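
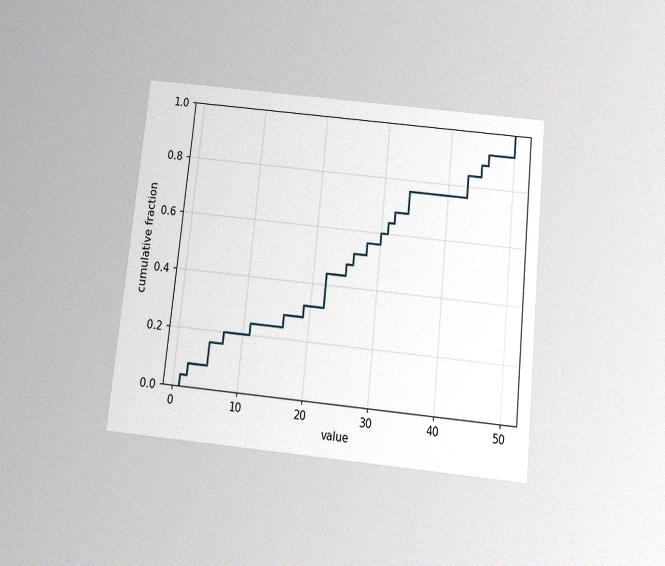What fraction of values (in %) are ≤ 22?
The chart is tilted about 6° clockwise and viewed slightly from below, with some photo noise. At x=22 the ECDF step is at 44%.

44%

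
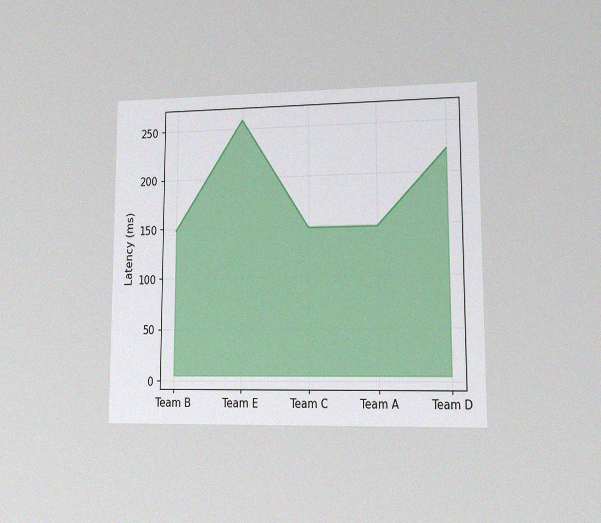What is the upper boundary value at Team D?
222ms

The chart is viewed at a slight angle, with some photo noise. At Team D the upper boundary is at 222ms.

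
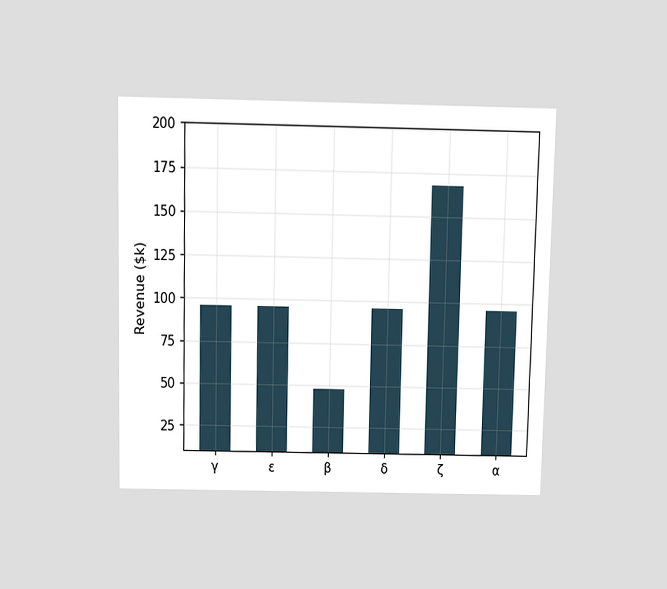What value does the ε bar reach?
$96k

The chart is viewed slightly from above. Reading along the chart's y-axis, the ε bar reaches $96k.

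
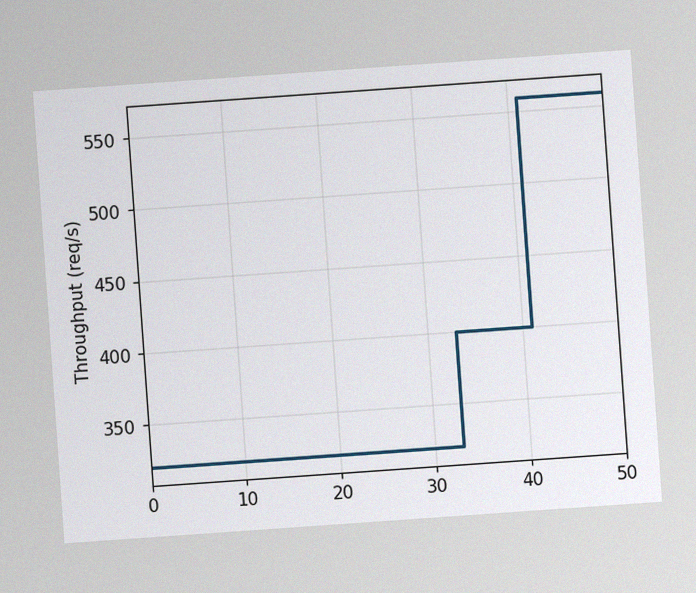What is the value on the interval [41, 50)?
560req/s

The chart is tilted about 4° counter-clockwise, with some photo noise. On [41, 50) the step sits at 560req/s.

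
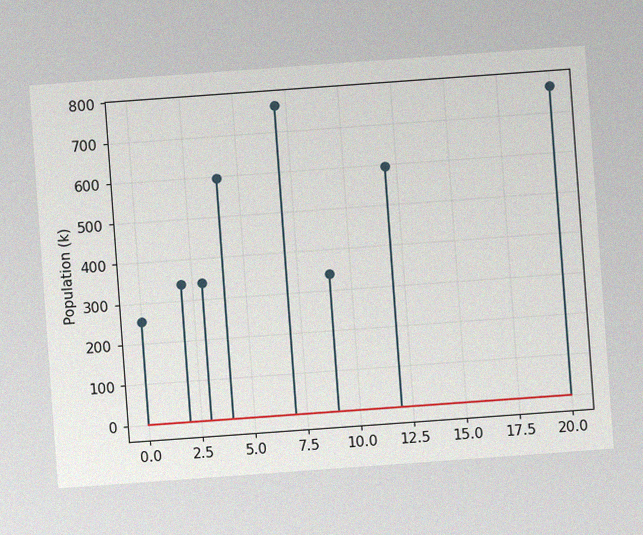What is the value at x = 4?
The chart is tilted about 4° counter-clockwise, with some photo noise. The stem at x=4 reaches 595k.

595k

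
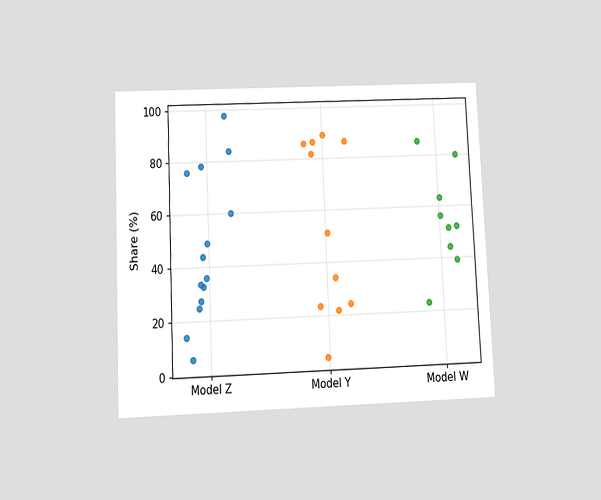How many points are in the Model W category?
9

The chart is tilted about 3° counter-clockwise and viewed slightly from below. Counting the markers in the Model W column gives 9.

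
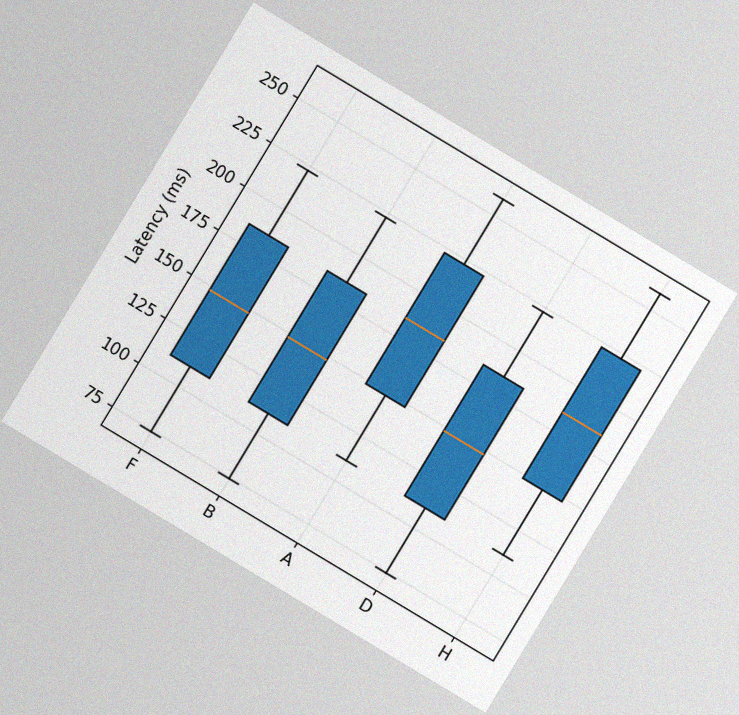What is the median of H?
The chart is tilted about 31° clockwise, with some photo noise. The median line in the H box sits at 185ms.

185ms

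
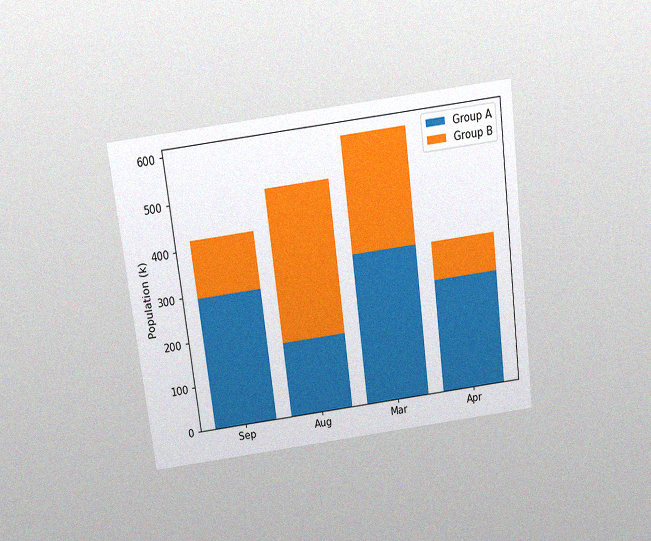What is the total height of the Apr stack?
336k

The chart is tilted about 7° counter-clockwise and viewed slightly from above, with some photo noise. The Apr stack's top reaches 336k on the y-axis.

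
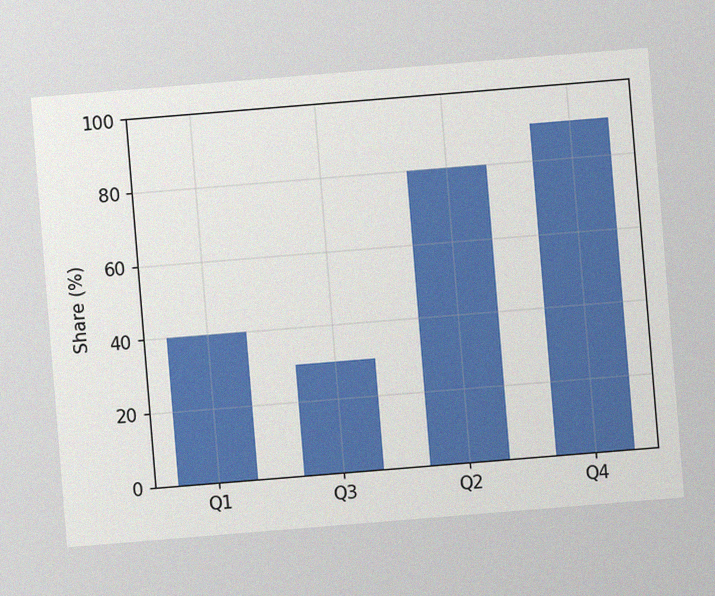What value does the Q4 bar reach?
The chart is tilted about 5° counter-clockwise, with some photo noise. Reading along the chart's y-axis, the Q4 bar reaches 90%.

90%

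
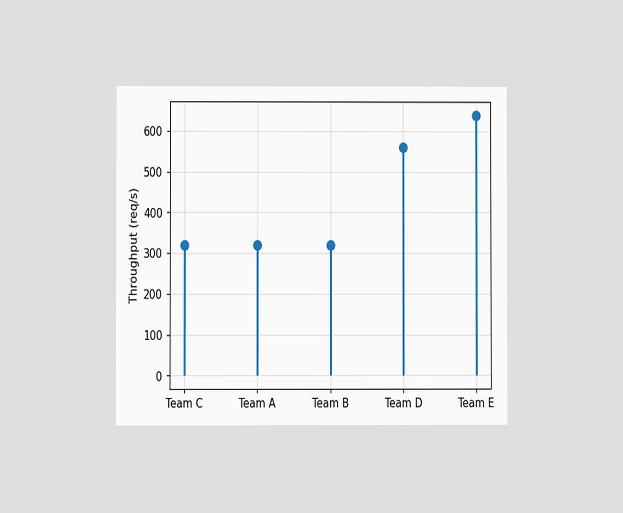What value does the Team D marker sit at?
560req/s

The chart is viewed at a slight angle. The Team D marker sits at 560req/s.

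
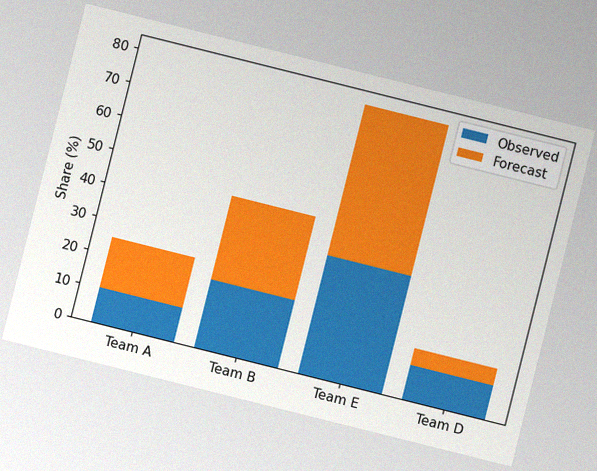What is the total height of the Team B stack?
45%

The chart is tilted about 14° clockwise, with some photo noise. The Team B stack's top reaches 45% on the y-axis.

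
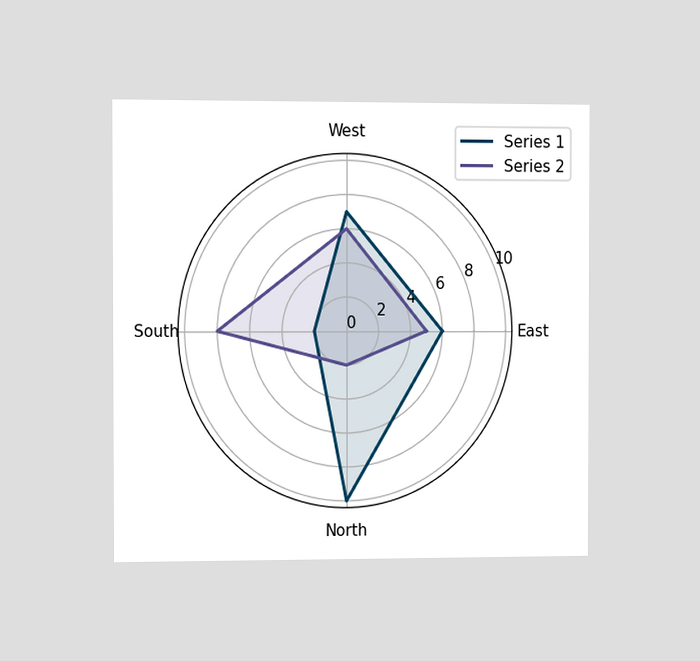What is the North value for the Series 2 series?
The chart is viewed at a slight angle. On the North axis, Series 2 reaches 2.

2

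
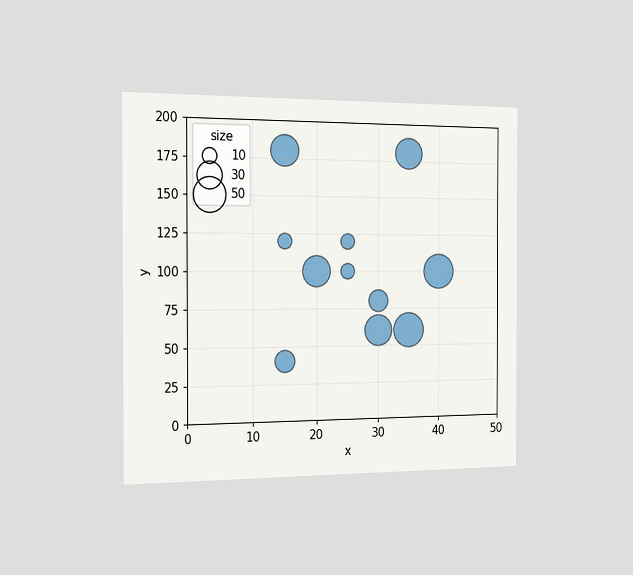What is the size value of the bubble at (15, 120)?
10

The chart is viewed slightly from the left. Matching the bubble at (15, 120) against the size legend gives 10.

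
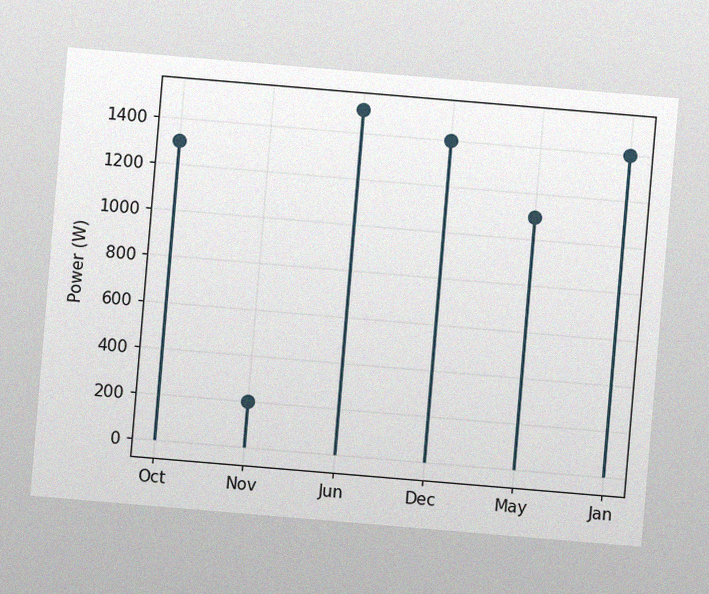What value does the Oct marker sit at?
The chart is tilted about 5° clockwise, with some photo noise. The Oct marker sits at 1300W.

1300W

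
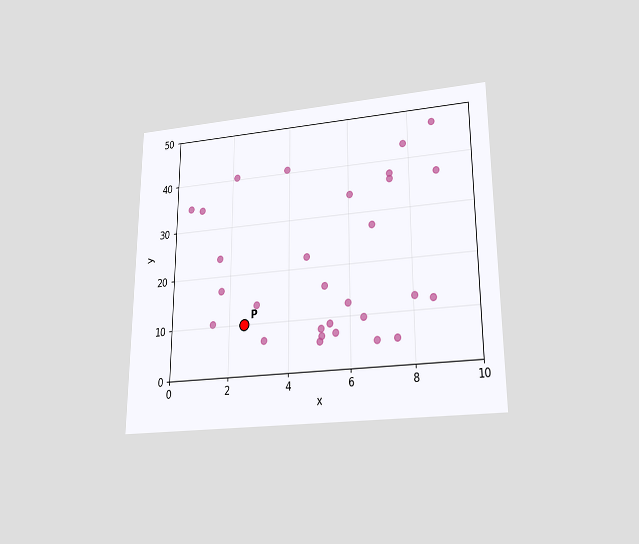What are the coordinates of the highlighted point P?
The chart is viewed slightly from below. Following the gridlines from P to each axis, P sits at (2.5, 10).

(2.5, 10)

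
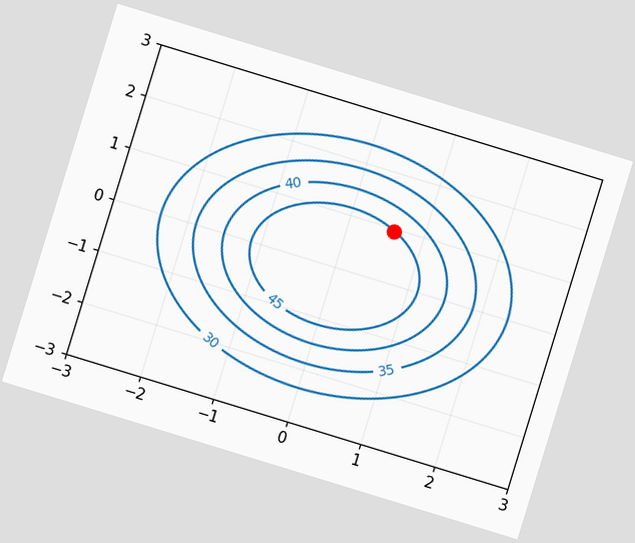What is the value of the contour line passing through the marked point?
The chart is tilted about 17° clockwise. The marked point sits on the contour labelled 45.

45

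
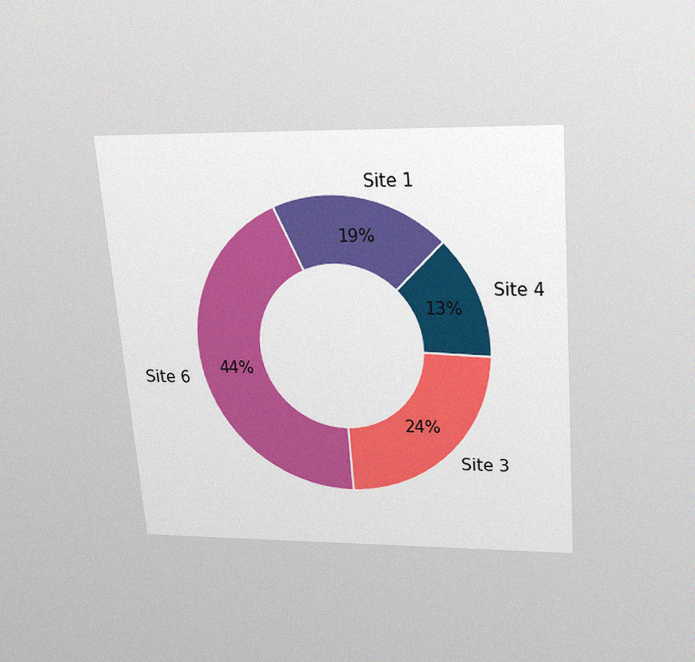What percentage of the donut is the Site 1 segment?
19%

The chart is tilted about 5° counter-clockwise and viewed slightly from above, with some photo noise. The Site 1 segment takes up 19% of the ring.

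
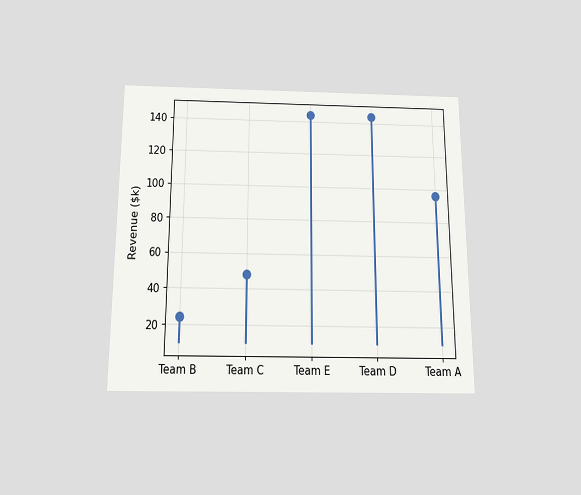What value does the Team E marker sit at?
$144k

The chart is viewed slightly from below. The Team E marker sits at $144k.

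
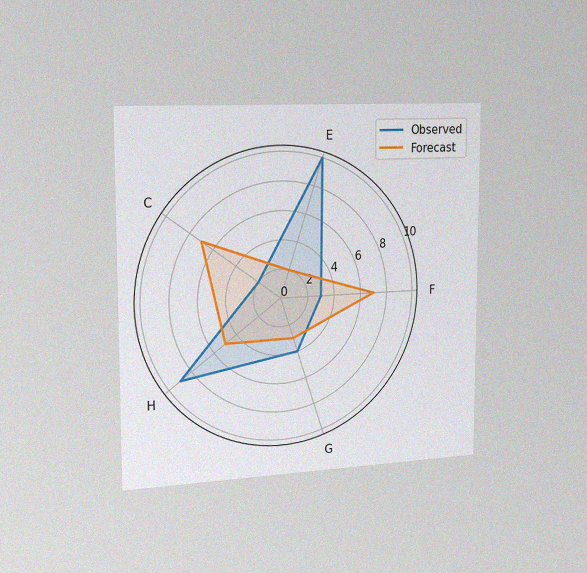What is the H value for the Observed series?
The chart is viewed slightly from the left, with some photo noise. On the H axis, Observed reaches 9.

9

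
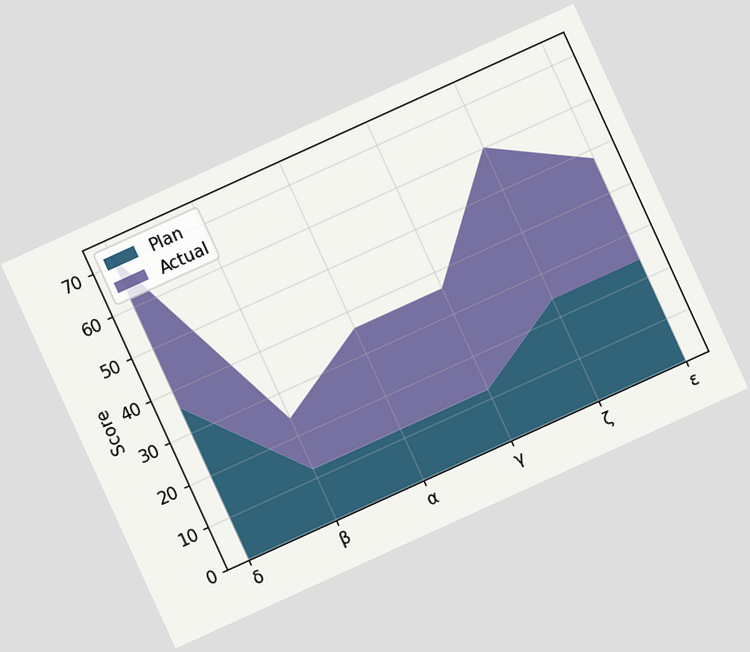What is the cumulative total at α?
The chart is tilted about 24° counter-clockwise. The stacked total at α reaches 36.

36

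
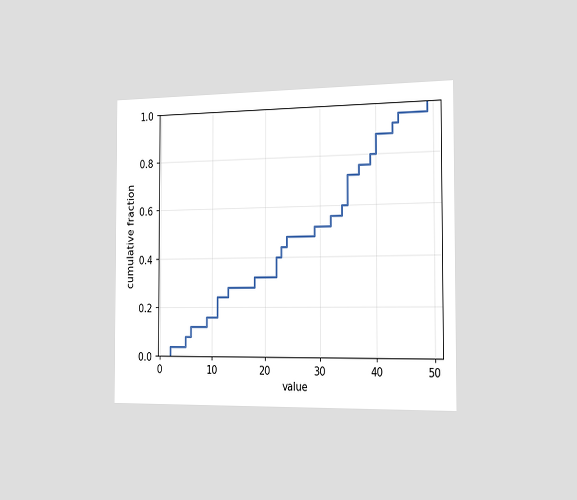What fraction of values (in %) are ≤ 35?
The chart is viewed slightly from the right. At x=35 the ECDF step is at 72%.

72%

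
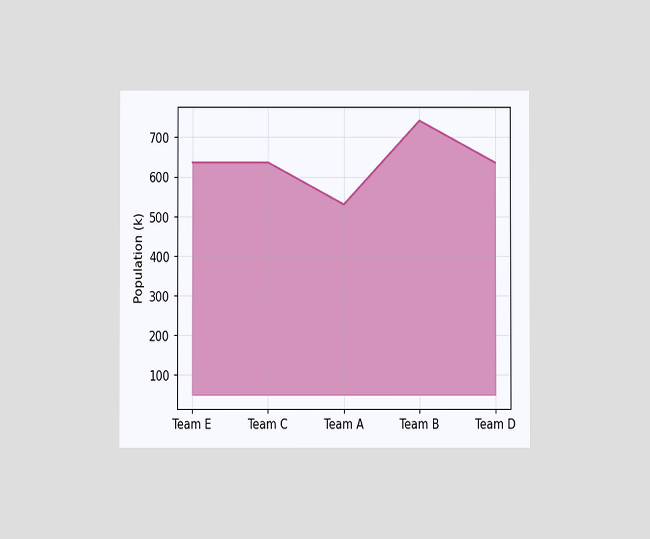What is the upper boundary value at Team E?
636k

The chart is viewed at a slight angle. At Team E the upper boundary is at 636k.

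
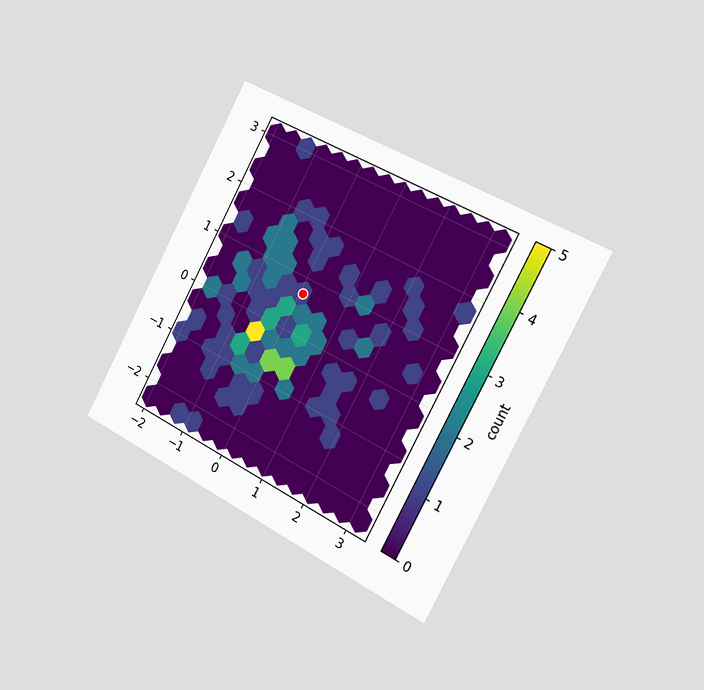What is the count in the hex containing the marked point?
1

The chart is tilted about 28° clockwise and viewed slightly from the right. The marked hex reads 1 on the colorbar.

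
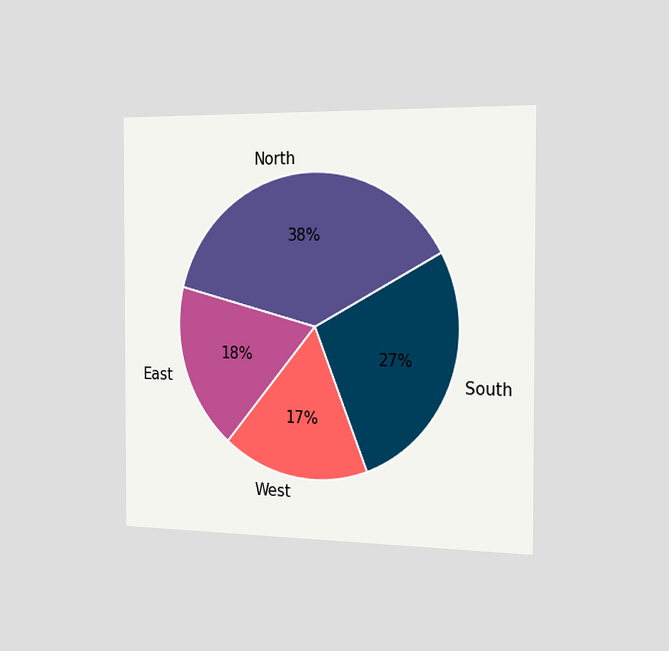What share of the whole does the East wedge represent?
The chart is viewed slightly from the right. The East slice takes up 18% of the pie.

18%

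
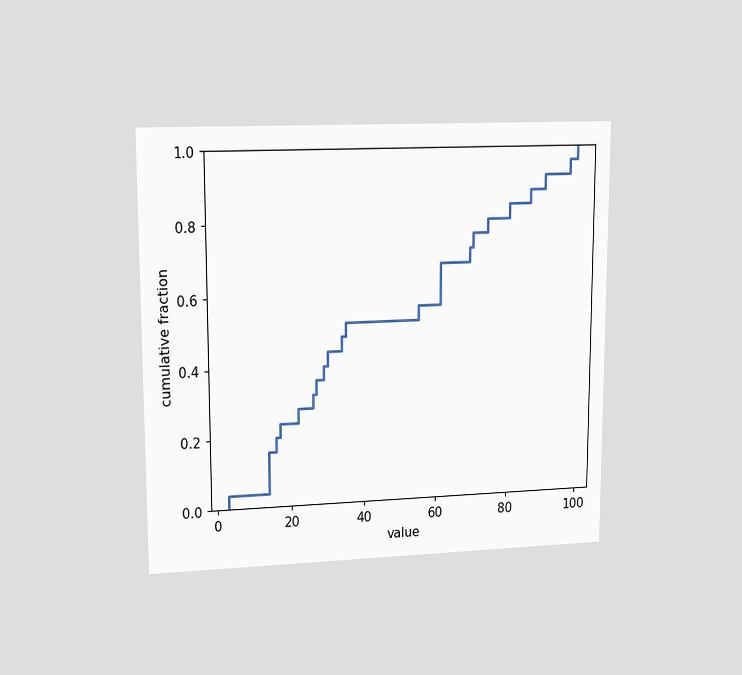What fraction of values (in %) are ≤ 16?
20%

The chart is viewed at a slight angle. At x=16 the ECDF step is at 20%.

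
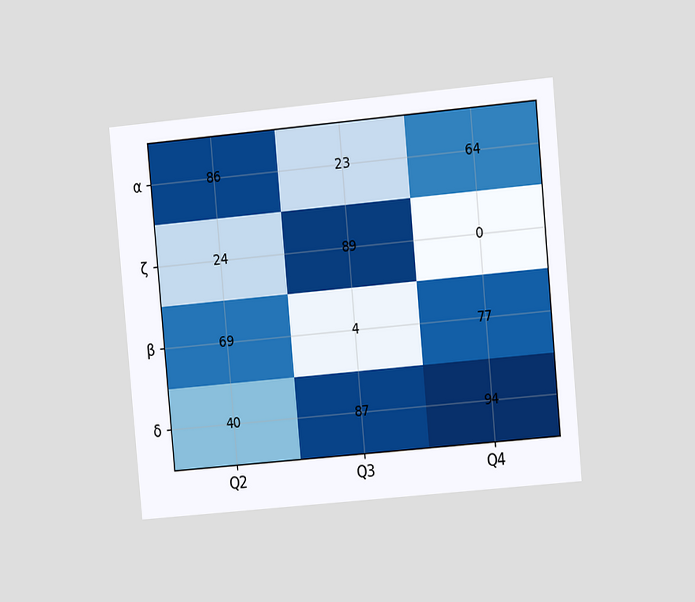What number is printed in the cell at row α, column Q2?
86

The chart is tilted about 5° counter-clockwise and viewed slightly from the right. The (α, Q2) cell reads 86.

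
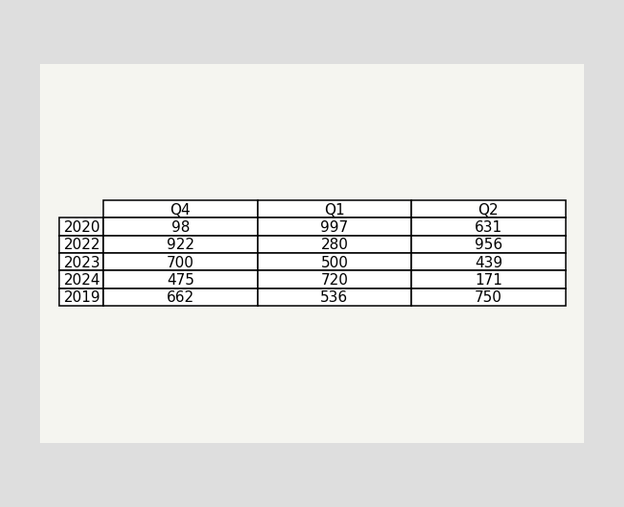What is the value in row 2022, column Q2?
The (2022, Q2) cell reads 956.

956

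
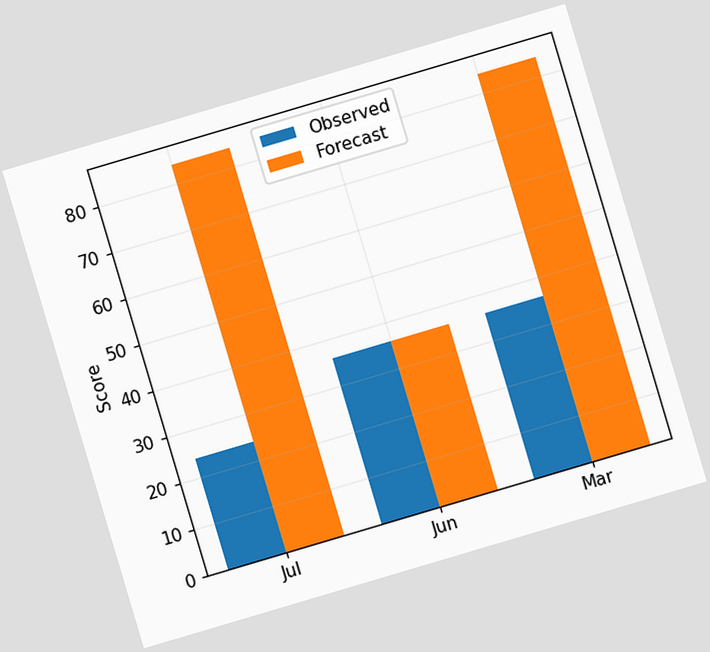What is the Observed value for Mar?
The chart is tilted about 17° counter-clockwise. The Observed bar at Mar reaches 36 on the y-axis.

36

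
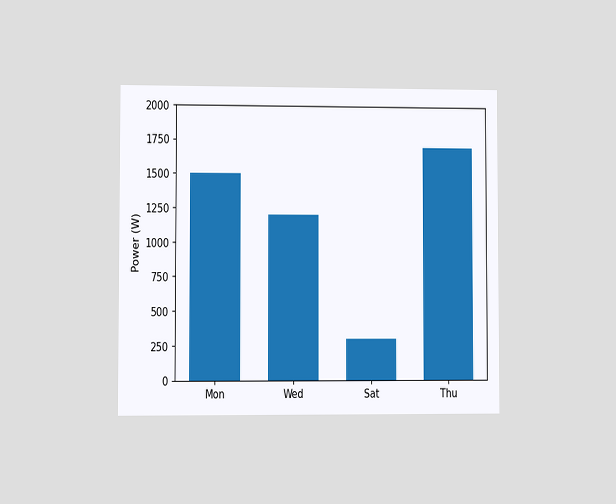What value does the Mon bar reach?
1500W

The chart is viewed at a slight angle. Reading along the chart's y-axis, the Mon bar reaches 1500W.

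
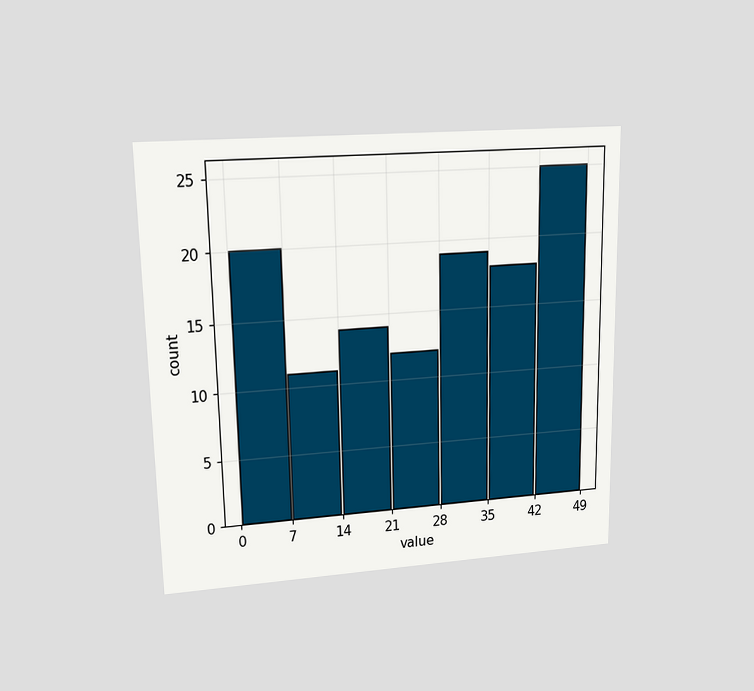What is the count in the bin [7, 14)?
The chart is viewed at a slight angle. The [7, 14) bin has height 11.

11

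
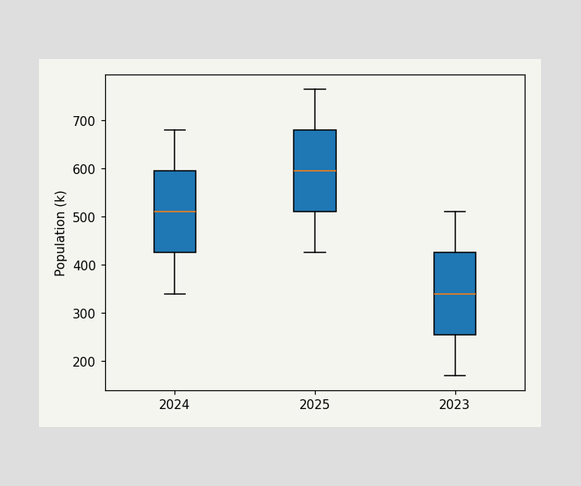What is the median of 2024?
510k

The median line in the 2024 box sits at 510k.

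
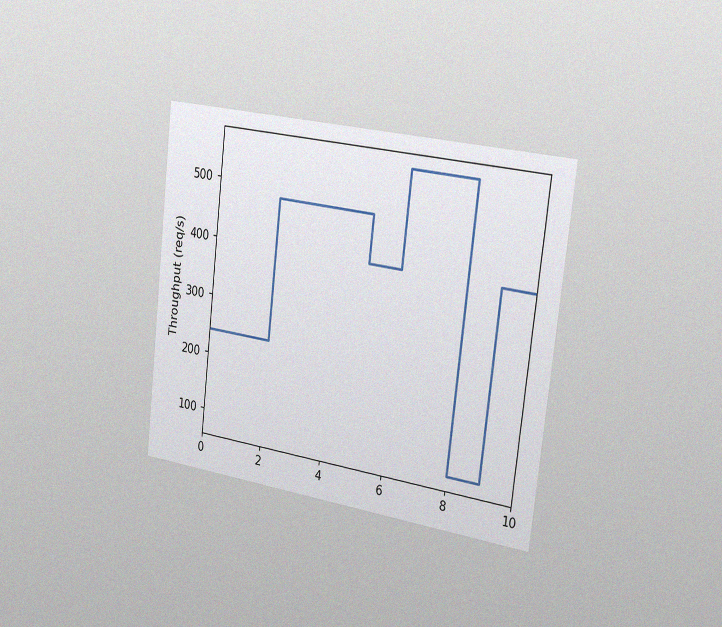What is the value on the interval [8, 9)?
80req/s

The chart is tilted about 7° clockwise and viewed slightly from the right, with some photo noise. On [8, 9) the step sits at 80req/s.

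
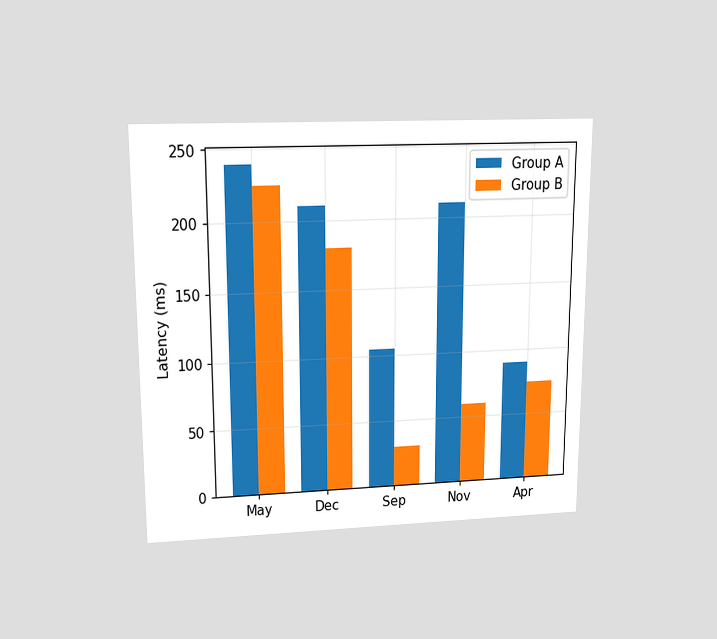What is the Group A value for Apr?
90ms

The chart is viewed slightly from above. The Group A bar at Apr reaches 90ms on the y-axis.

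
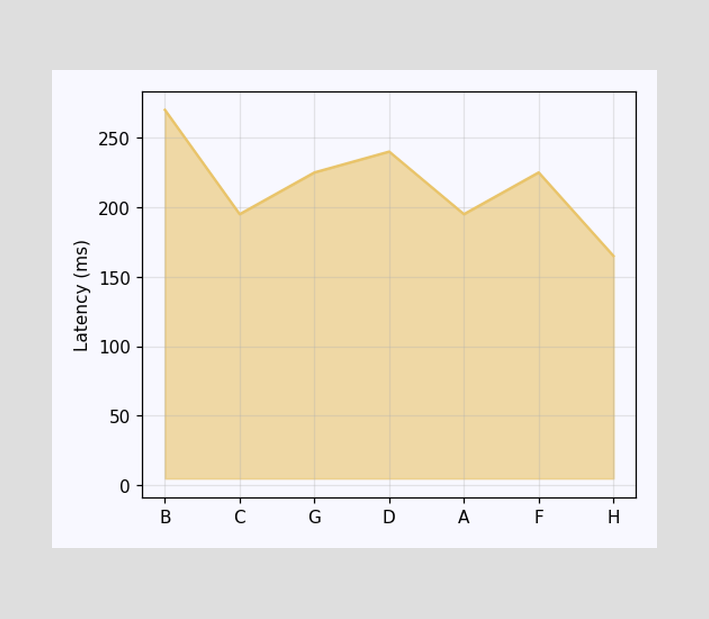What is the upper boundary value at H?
At H the upper boundary is at 165ms.

165ms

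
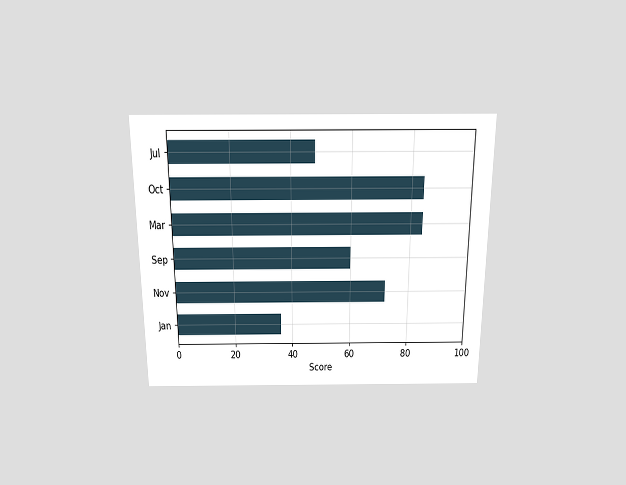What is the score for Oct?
84

The chart is viewed slightly from above. Reading along the chart's x-axis, the Oct bar reaches 84.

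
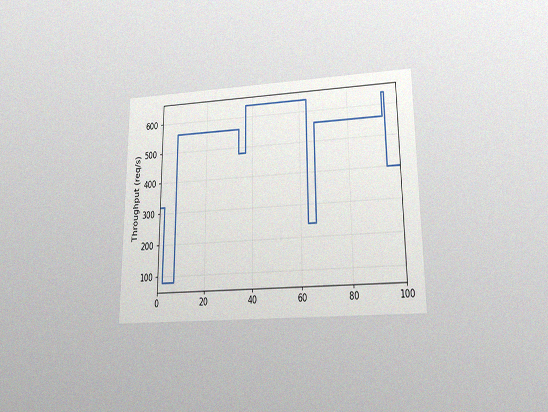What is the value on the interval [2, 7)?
The chart is viewed slightly from below, with some photo noise. On [2, 7) the step sits at 80req/s.

80req/s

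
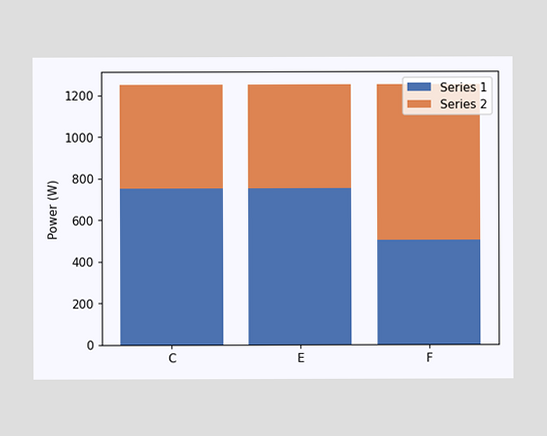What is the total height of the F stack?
1250W

The F stack's top reaches 1250W on the y-axis.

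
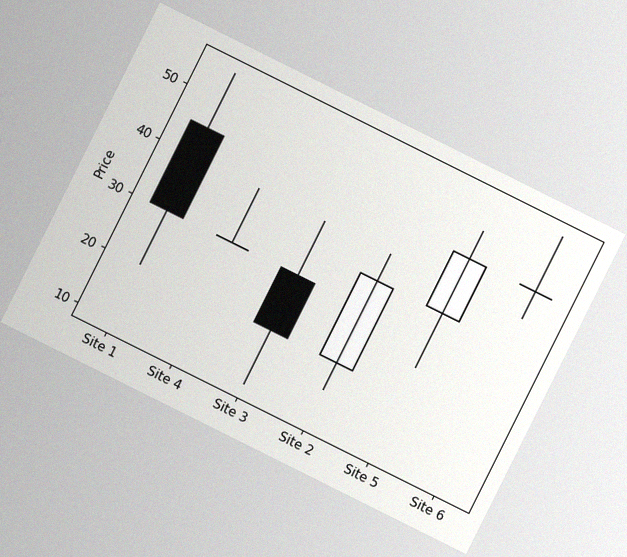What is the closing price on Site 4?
The chart is tilted about 27° clockwise, with some photo noise. The Site 4 candle closes at 30.

30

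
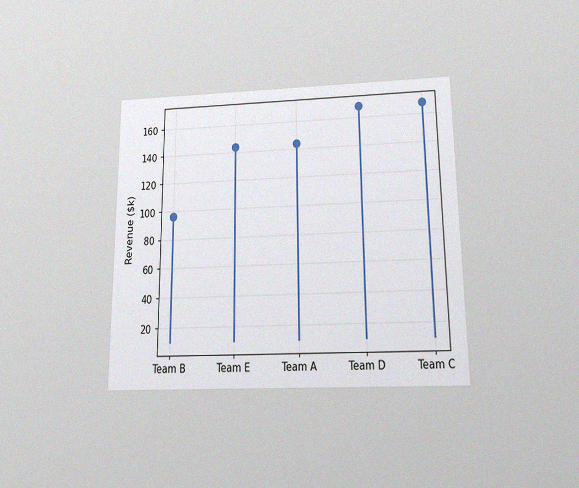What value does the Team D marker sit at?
$168k

The chart is viewed slightly from below, with some photo noise. The Team D marker sits at $168k.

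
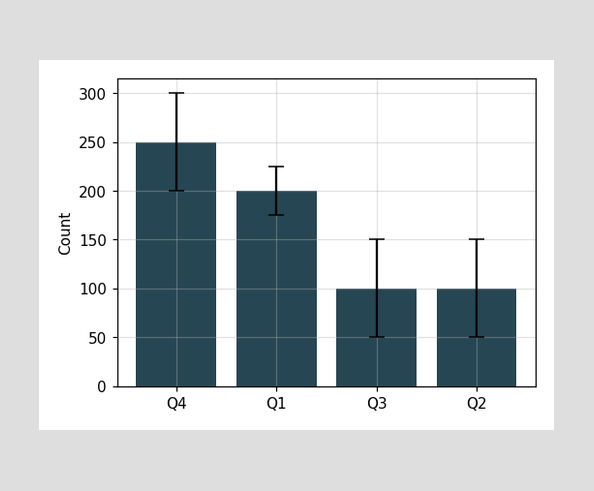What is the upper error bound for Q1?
225

The Q1 bar's upper whisker reaches 225.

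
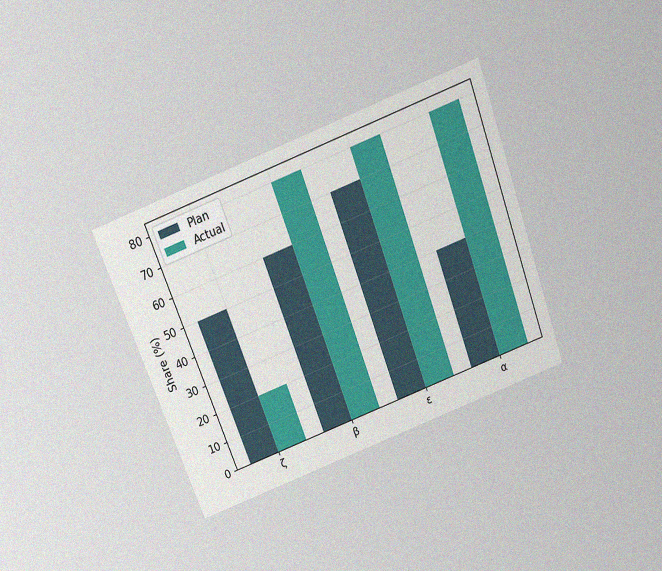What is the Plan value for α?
40%

The chart is tilted about 21° counter-clockwise and viewed slightly from above, with some photo noise. The Plan bar at α reaches 40% on the y-axis.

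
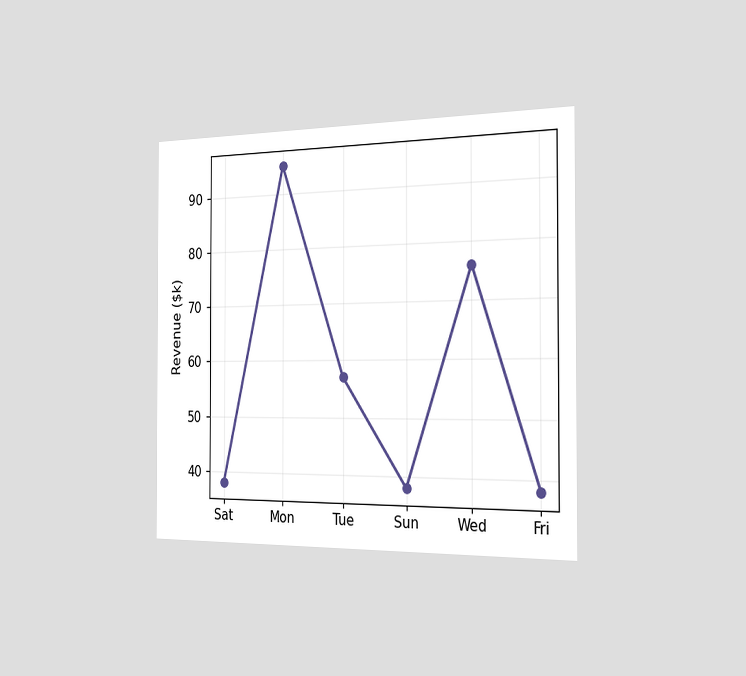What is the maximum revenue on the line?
$95k

The chart is viewed slightly from the right. The highest point is at Mon, and reading across to the y-axis gives $95k.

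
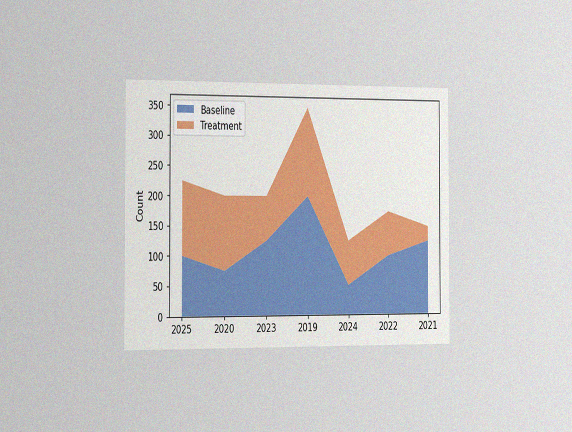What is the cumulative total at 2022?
The chart is viewed slightly from the left, with some photo noise. The stacked total at 2022 reaches 175.

175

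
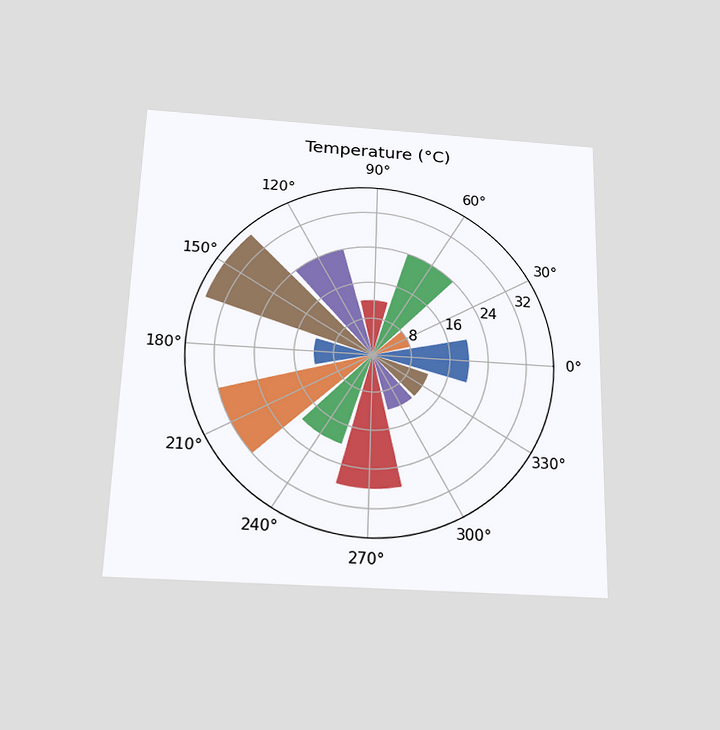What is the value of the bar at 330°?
The chart is viewed slightly from below. The bar at 330° reaches 12°C on the radial axis.

12°C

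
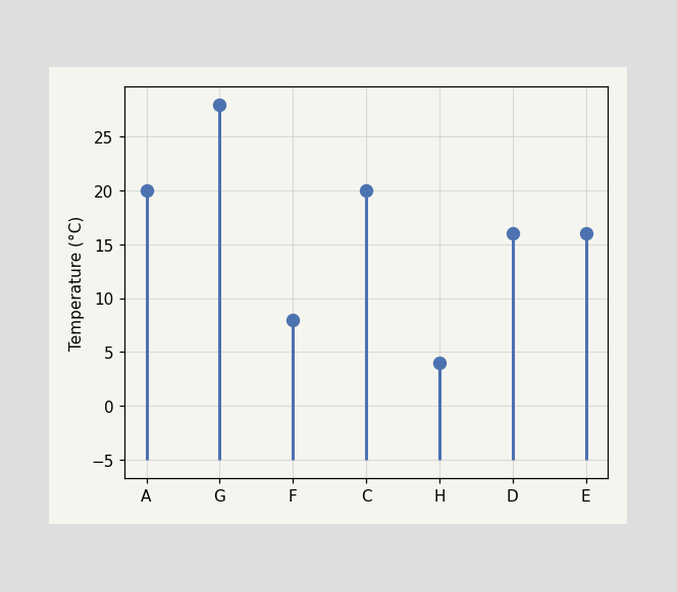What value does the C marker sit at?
20°C

The C marker sits at 20°C.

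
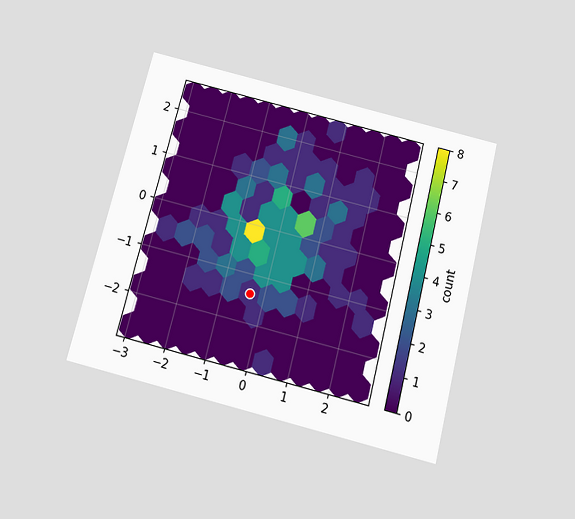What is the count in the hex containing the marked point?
1

The chart is tilted about 14° clockwise and viewed slightly from below. The marked hex reads 1 on the colorbar.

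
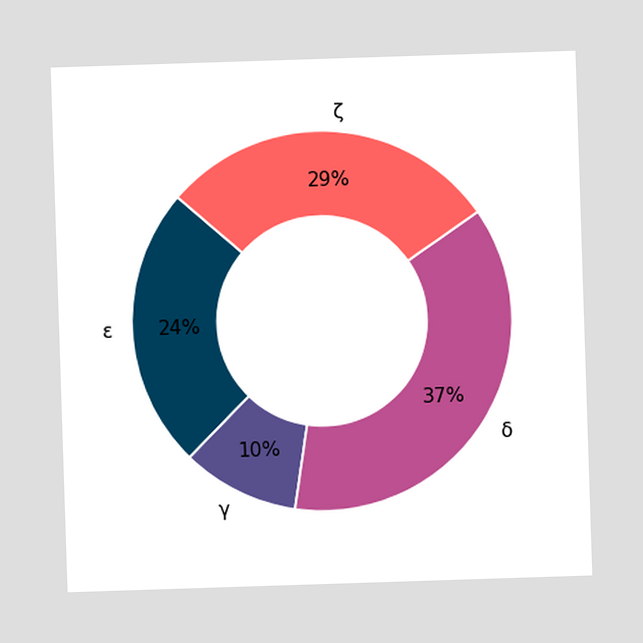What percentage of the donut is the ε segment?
The ε segment takes up 24% of the ring.

24%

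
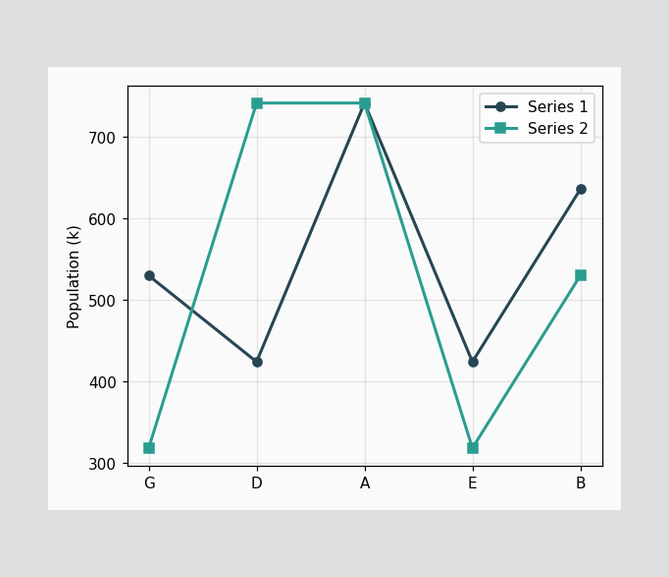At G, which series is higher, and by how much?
Series 1, by 212k

At G, Series 1 sits above the other line by 212k.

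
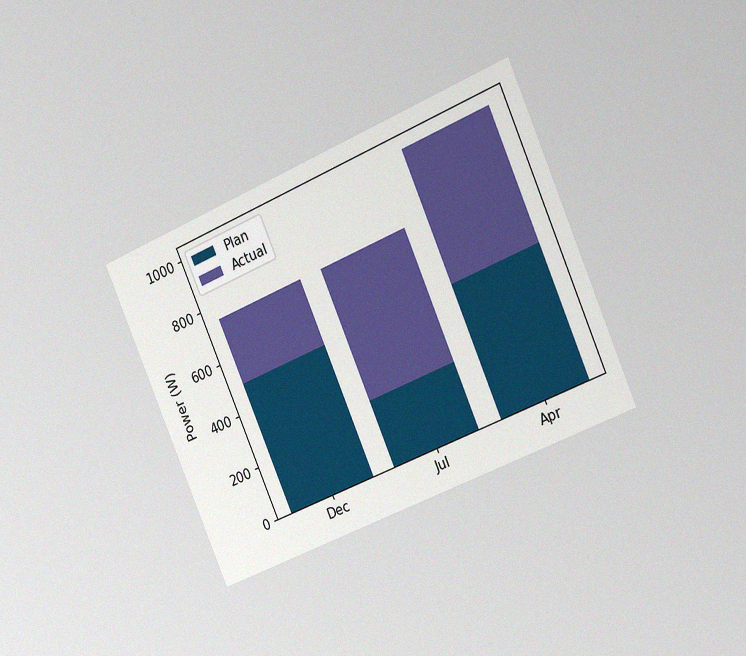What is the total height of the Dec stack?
750W

The chart is tilted about 23° counter-clockwise and viewed slightly from the right, with some photo noise. The Dec stack's top reaches 750W on the y-axis.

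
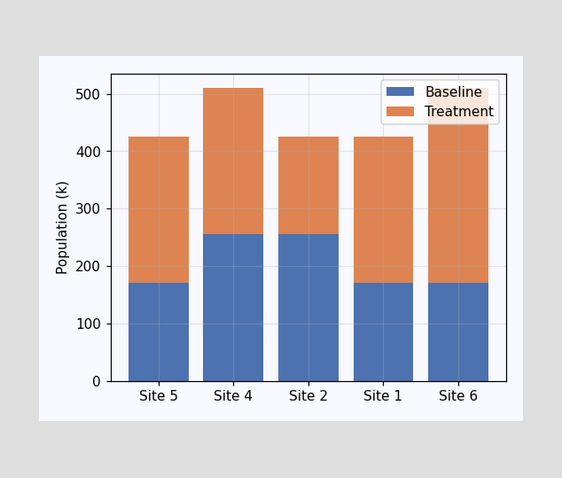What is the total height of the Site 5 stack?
425k

The Site 5 stack's top reaches 425k on the y-axis.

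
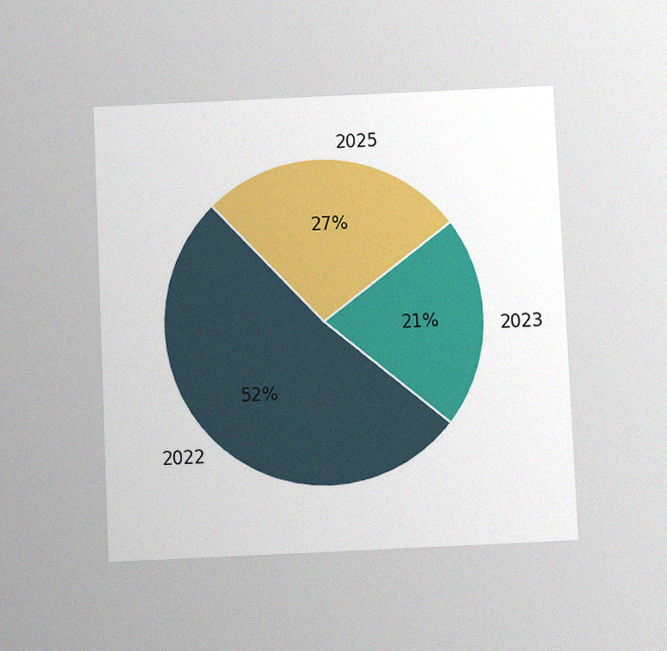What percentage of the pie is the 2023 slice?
The chart is tilted about 3° counter-clockwise and viewed slightly from below, with some photo noise. The 2023 slice takes up 21% of the pie.

21%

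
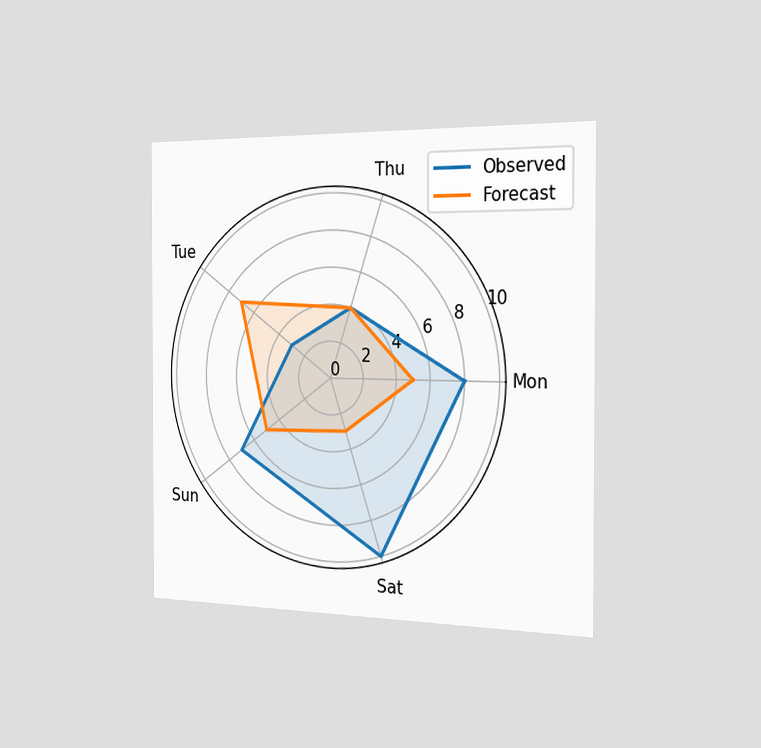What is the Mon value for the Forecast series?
5

The chart is viewed slightly from the right. On the Mon axis, Forecast reaches 5.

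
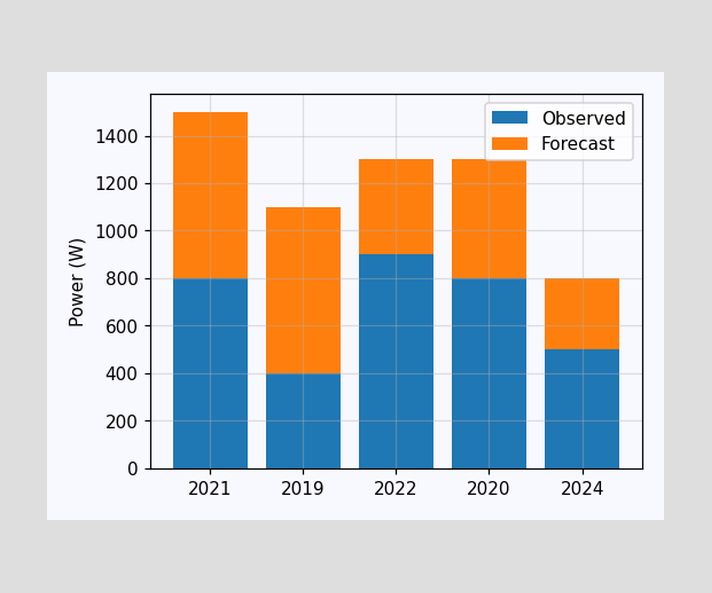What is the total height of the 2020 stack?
1300W

The 2020 stack's top reaches 1300W on the y-axis.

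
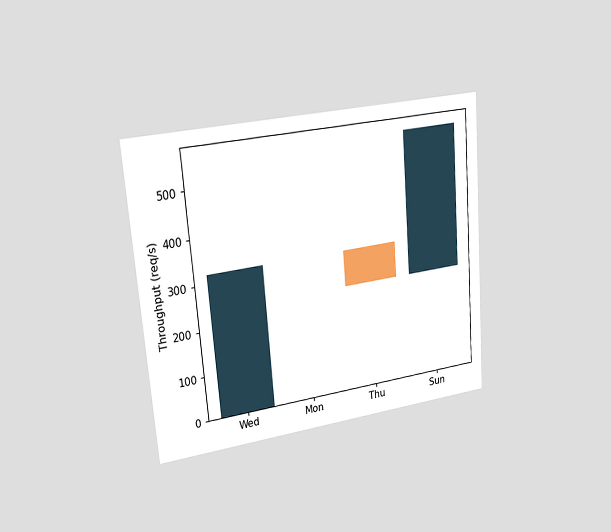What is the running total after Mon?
320req/s

The chart is tilted about 5° counter-clockwise and viewed slightly from the left. After Mon the running total reaches 320req/s.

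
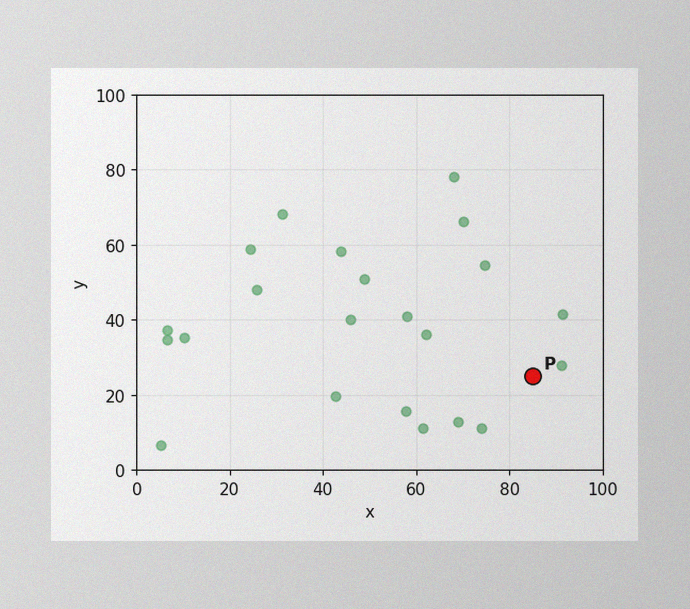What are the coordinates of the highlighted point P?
(85, 25)

The image has some photo noise and uneven lighting. Following the gridlines from P to each axis, P sits at (85, 25).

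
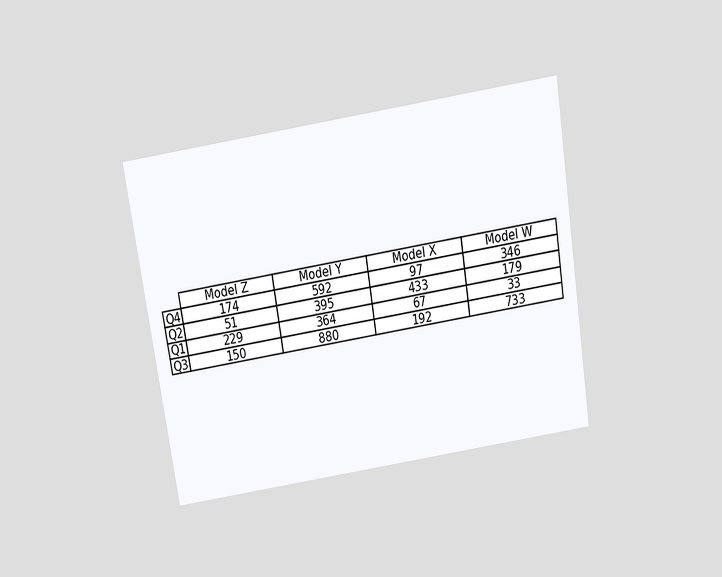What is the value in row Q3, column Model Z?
The chart is tilted about 9° counter-clockwise and viewed slightly from above. The (Q3, Model Z) cell reads 150.

150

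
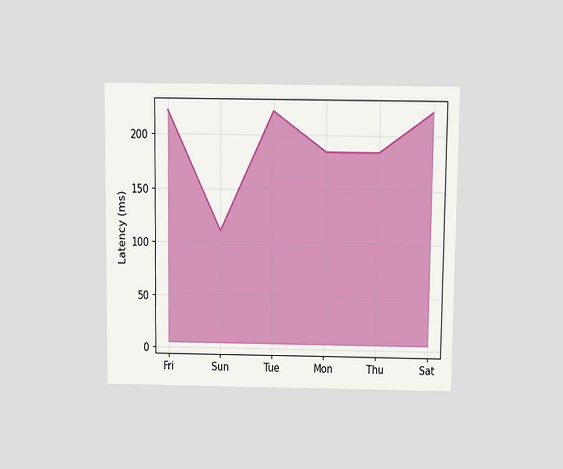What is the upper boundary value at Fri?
222ms

The chart is viewed slightly from above. At Fri the upper boundary is at 222ms.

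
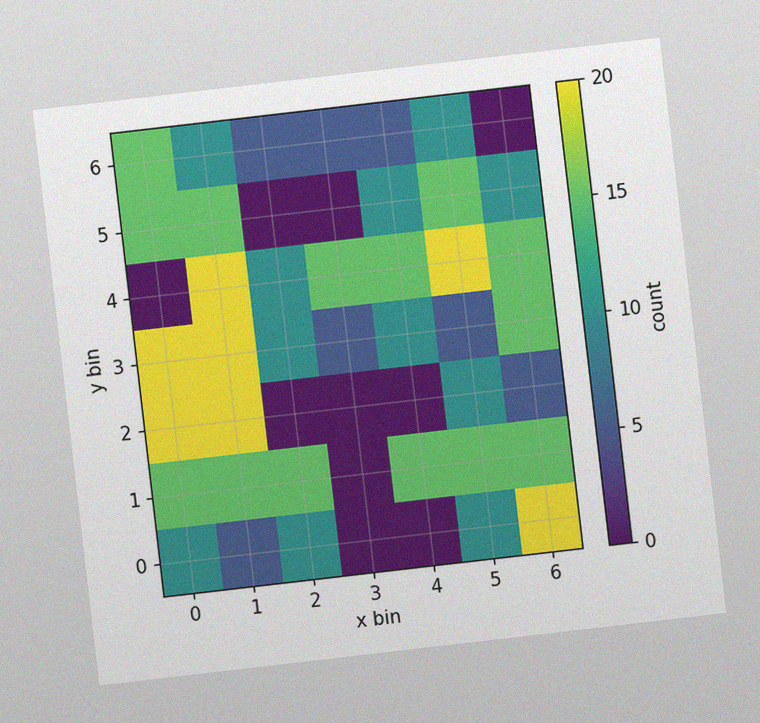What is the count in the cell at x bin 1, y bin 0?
5

The chart is tilted about 7° counter-clockwise, with some photo noise. Matching the cell (1, 0) against the colorbar gives 5.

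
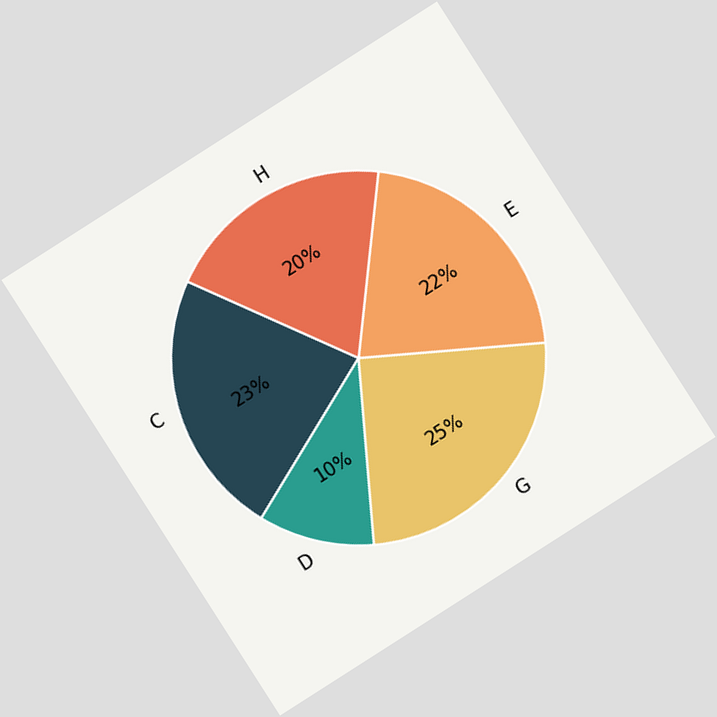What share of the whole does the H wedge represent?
The chart is tilted about 33° counter-clockwise. The H slice takes up 20% of the pie.

20%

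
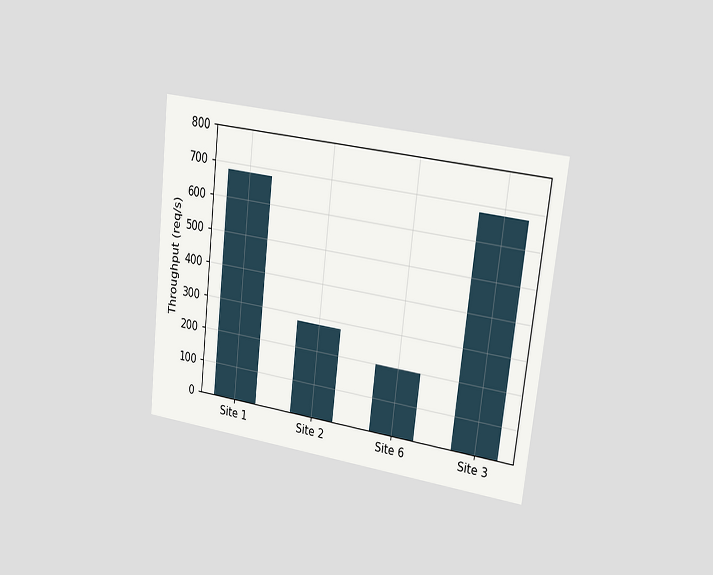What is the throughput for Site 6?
200req/s

The chart is tilted about 7° clockwise and viewed slightly from the right. Reading along the chart's y-axis, the Site 6 bar reaches 200req/s.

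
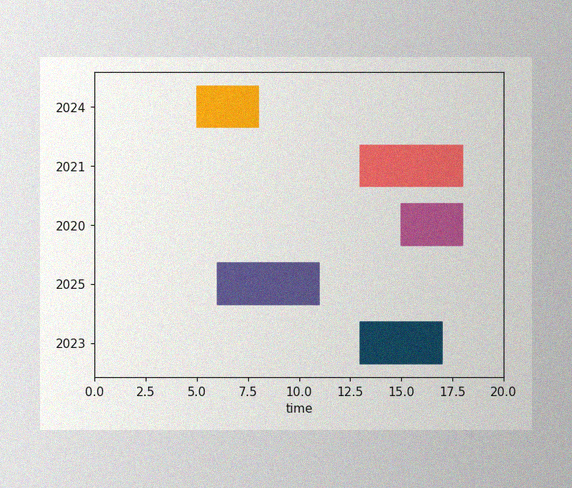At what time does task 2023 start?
The image has some photo noise and uneven lighting. The 2023 bar begins at t=13.

13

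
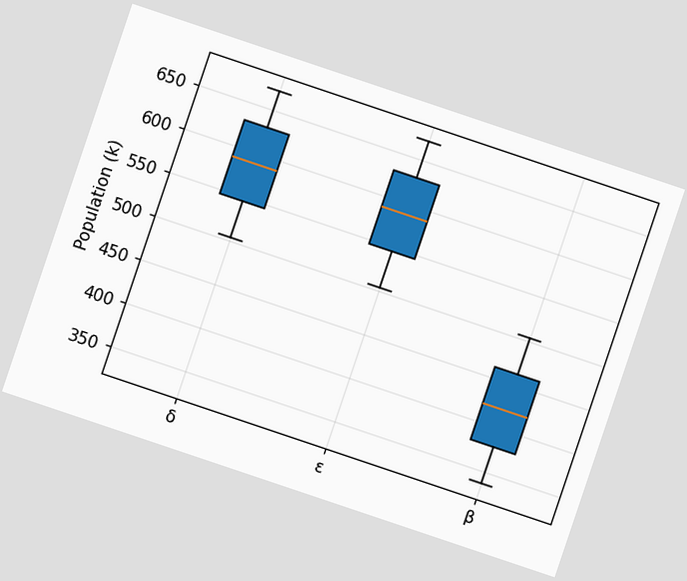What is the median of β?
The chart is tilted about 19° clockwise. The median line in the β box sits at 420k.

420k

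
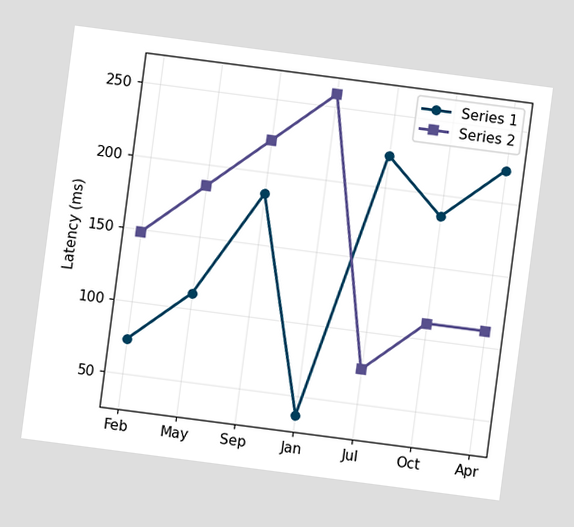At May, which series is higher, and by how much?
Series 2, by 74ms

The chart is tilted about 7° clockwise. At May, Series 2 sits above the other line by 74ms.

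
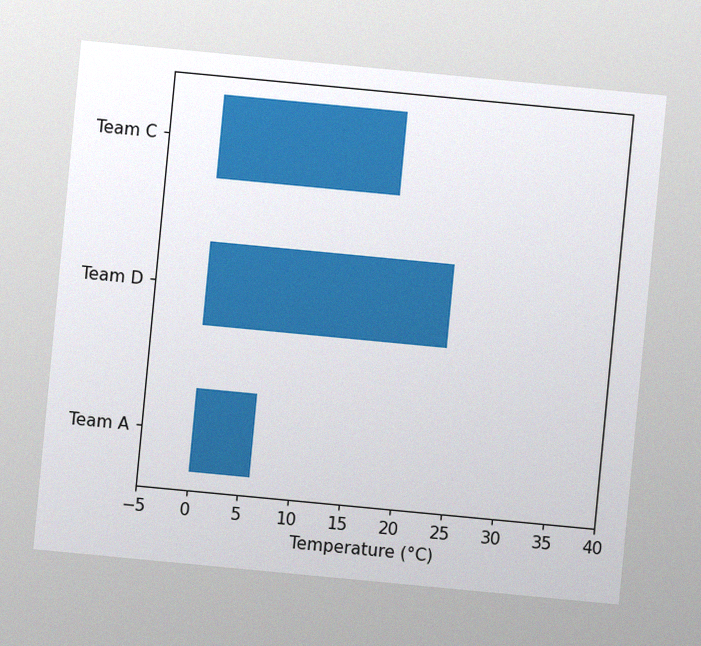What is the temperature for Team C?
18°C

The chart is tilted about 5° clockwise, with some photo noise. Reading along the chart's x-axis, the Team C bar reaches 18°C.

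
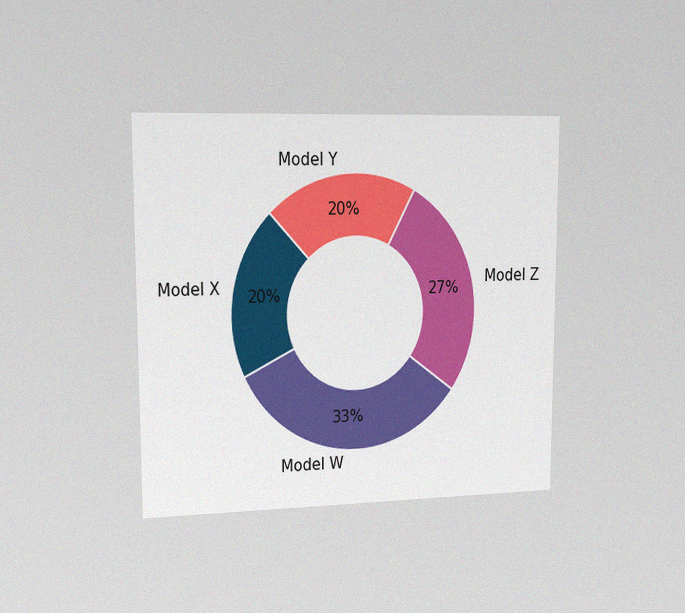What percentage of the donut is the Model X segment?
The chart is viewed slightly from the left, with some photo noise. The Model X segment takes up 20% of the ring.

20%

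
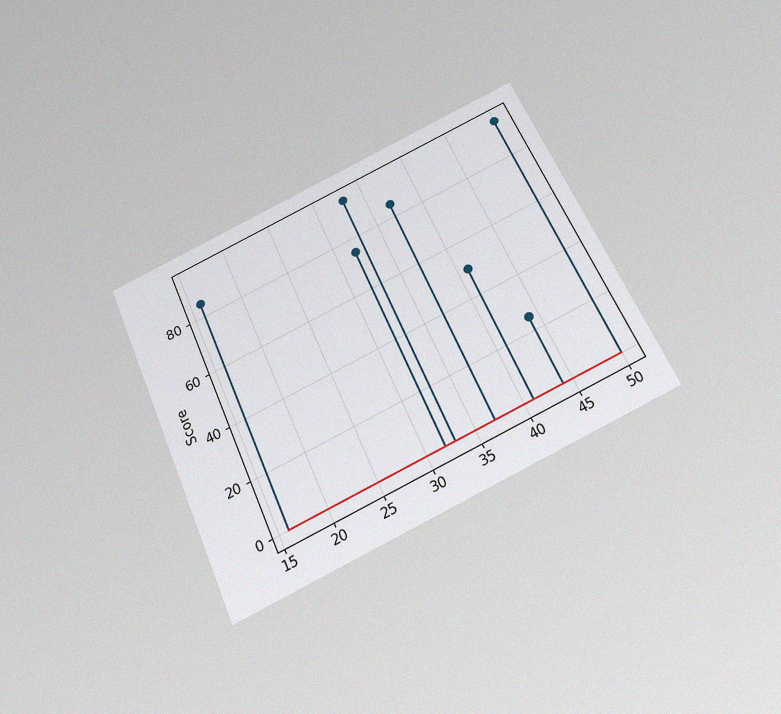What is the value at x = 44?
25

The chart is tilted about 24° counter-clockwise and viewed slightly from below, with some photo noise. The stem at x=44 reaches 25.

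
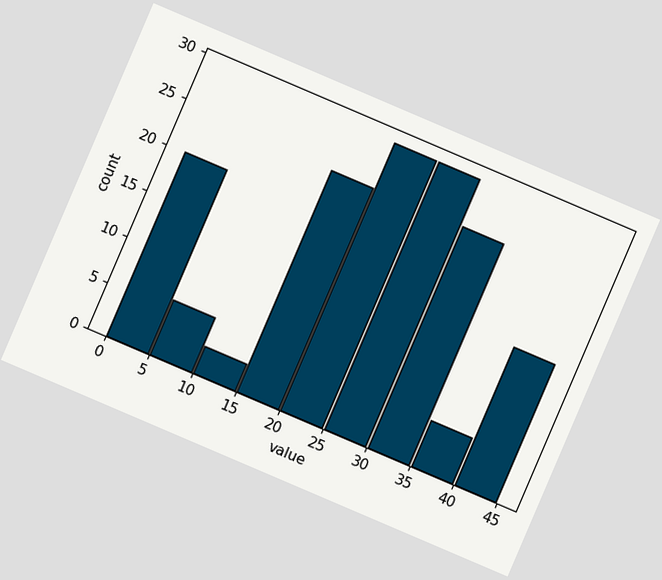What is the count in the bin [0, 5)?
20

The chart is tilted about 23° clockwise. The [0, 5) bin has height 20.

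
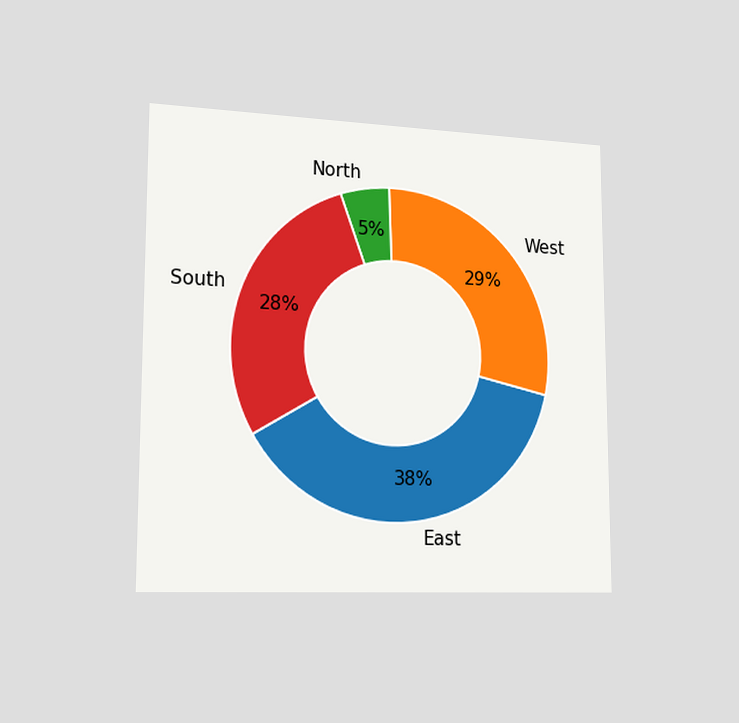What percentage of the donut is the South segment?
The chart is viewed slightly from the left. The South segment takes up 28% of the ring.

28%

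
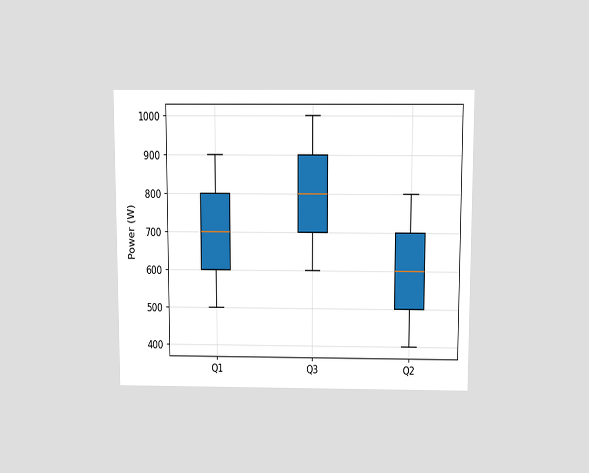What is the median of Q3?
800W

The chart is viewed slightly from above. The median line in the Q3 box sits at 800W.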